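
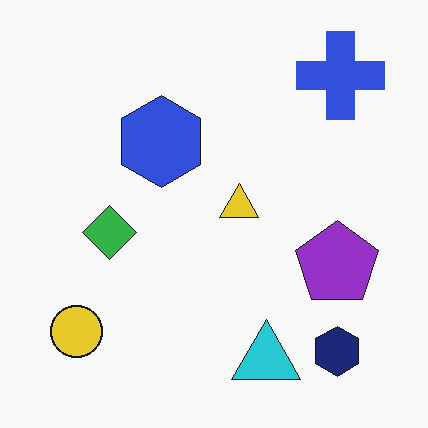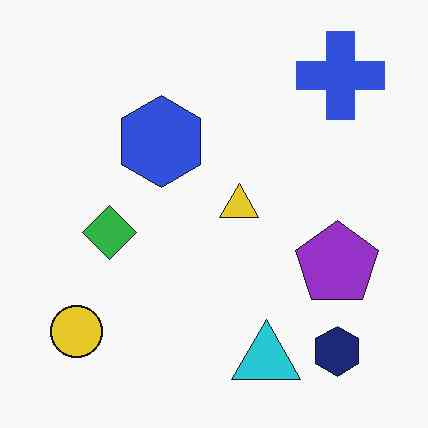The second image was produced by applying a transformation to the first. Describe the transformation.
It was JPEG-compressed with visible artifacts.

Blocky 8×8 compression artifacts appear around shape edges and the flat background shows ringing — characteristic JPEG degradation.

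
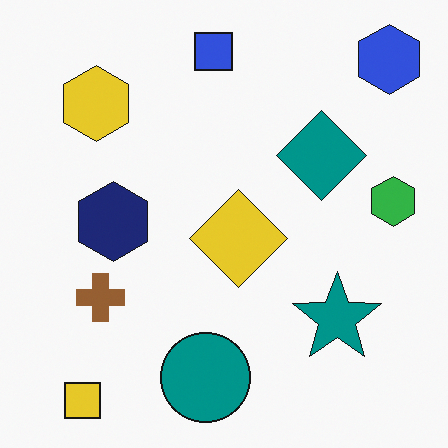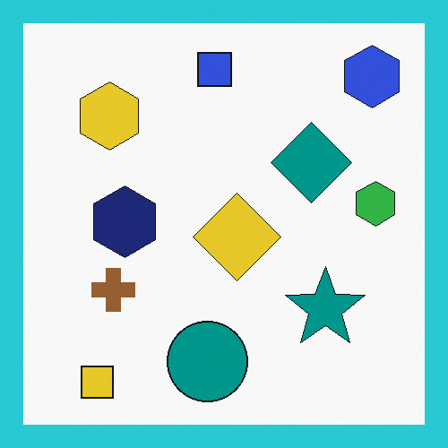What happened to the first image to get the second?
It was framed with a cyan border.

A solid cyan frame runs around the edge of the second image, with the content slightly shrunk inside it.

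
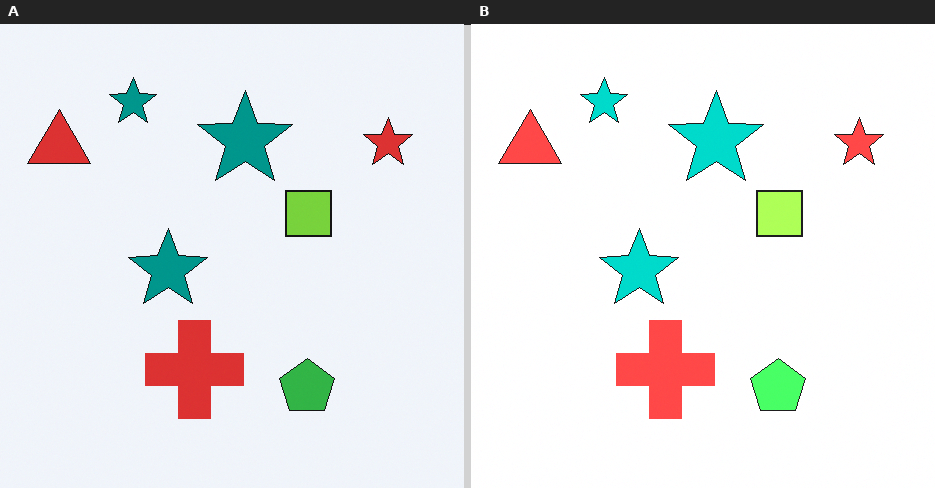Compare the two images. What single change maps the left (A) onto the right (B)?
The right (B) image is the left (A) noticeably brightened.

Every pixel — background and shapes alike — is uniformly brightened.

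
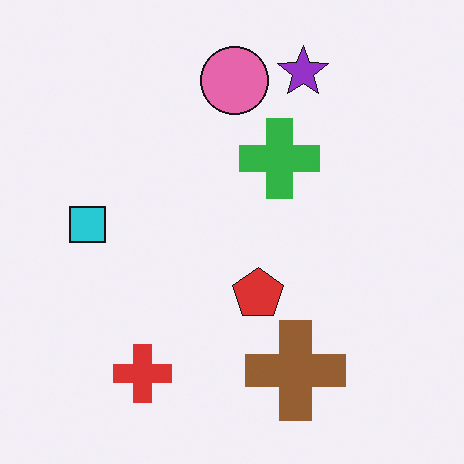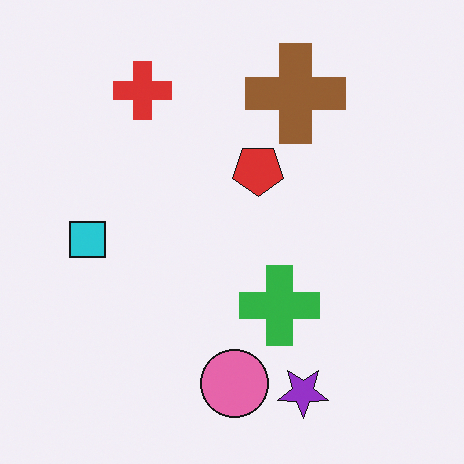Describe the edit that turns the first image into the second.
The second image is the first flipped vertically (top ↔ bottom).

The purple star is in the top of the first image and the bottom of the second — shapes on opposite sides of the horizontal midline have swapped in a mirror flip.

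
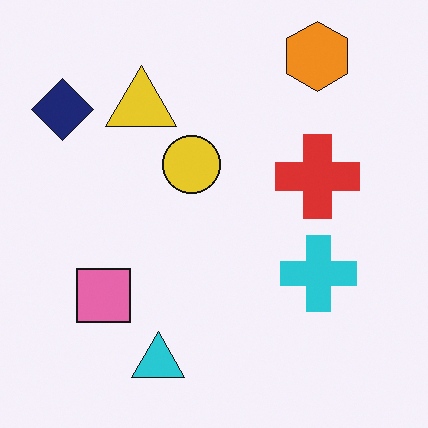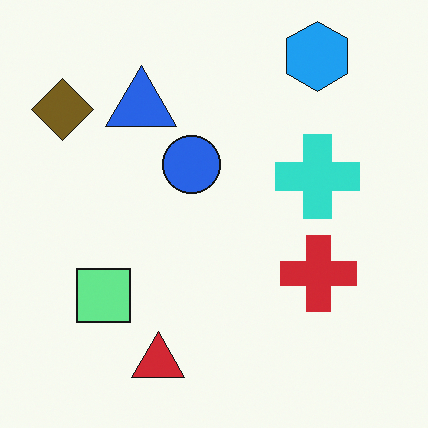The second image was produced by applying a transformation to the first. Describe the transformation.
It was hue-shifted through roughly half the color wheel.

Every shape's color has rotated by the same amount around the hue wheel — a uniform hue shift.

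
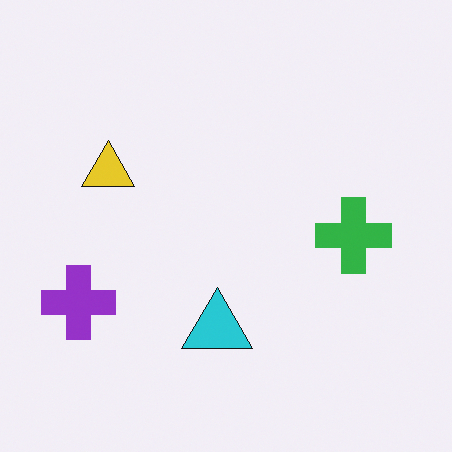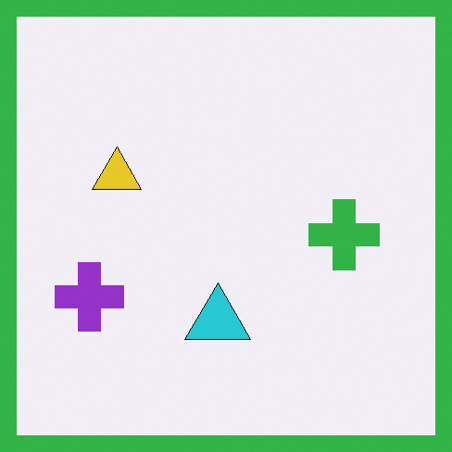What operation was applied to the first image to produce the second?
This is the original image framed with a green border.

A solid green frame runs around the edge of the second image, with the content slightly shrunk inside it.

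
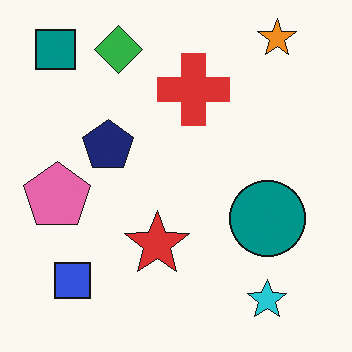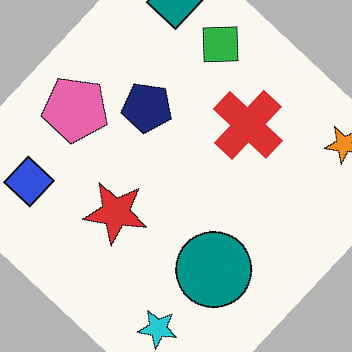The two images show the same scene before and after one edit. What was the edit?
It was rotated clockwise by a large amount — several tens of degrees.

Every shape is tilted by the same angle and the image corners show triangular fill wedges — a whole-image rotation by a non-right angle.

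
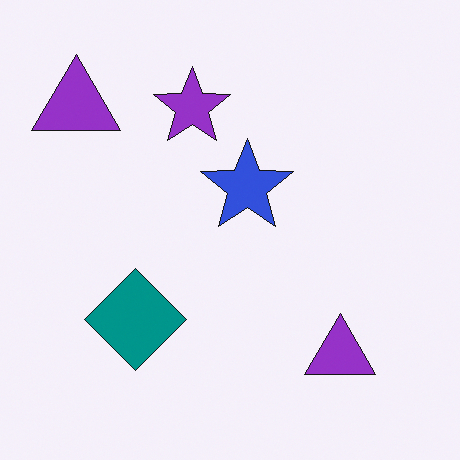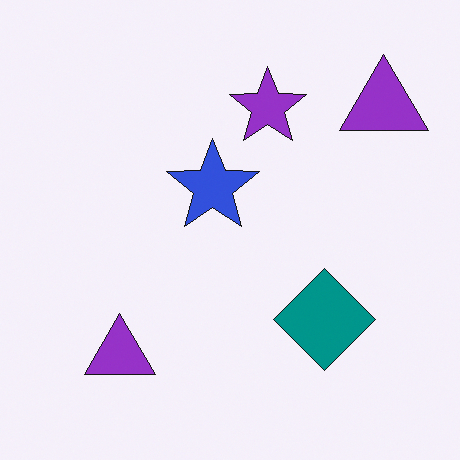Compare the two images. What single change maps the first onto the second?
The image was flipped horizontally (left ↔ right).

The teal diamond is in the bottom-left of the first image and the bottom-right of the second — shapes on opposite sides of the vertical midline have swapped in a mirror flip.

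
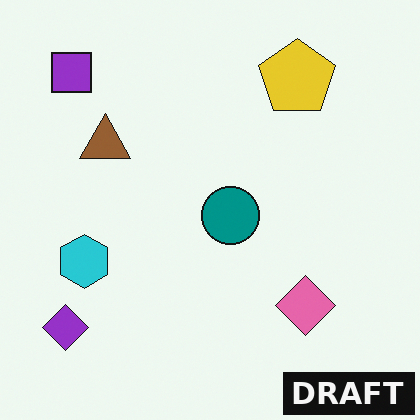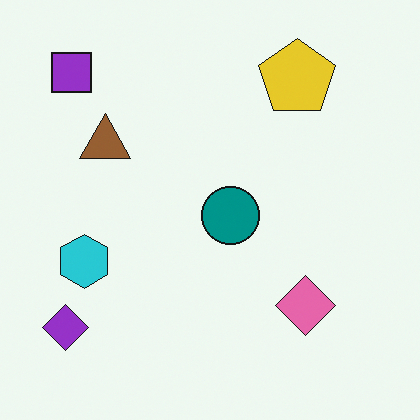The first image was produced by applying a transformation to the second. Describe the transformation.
The image was watermarked with the text "DRAFT" in the lower-right corner.

A dark label reading "DRAFT" appears in the lower-right corner.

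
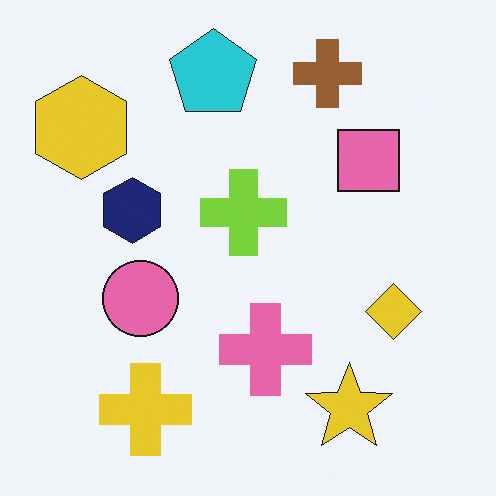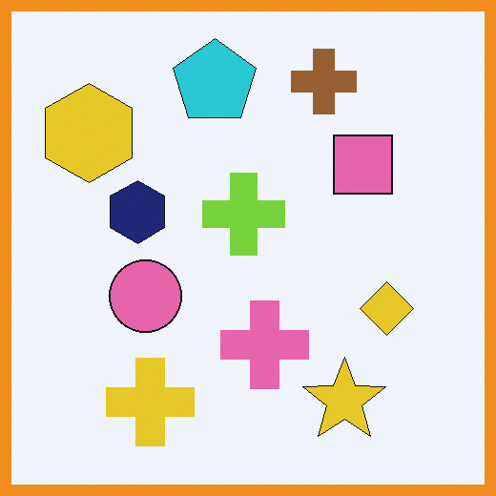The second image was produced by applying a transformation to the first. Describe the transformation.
This is the original image framed with a orange border.

A solid orange frame runs around the edge of the second image, with the content slightly shrunk inside it.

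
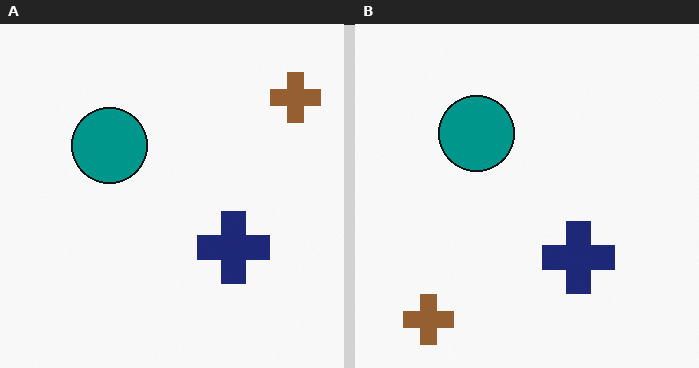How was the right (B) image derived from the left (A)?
Transposed (reflected across the top-left ↔ bottom-right diagonal).

Shapes have swapped their row and column positions — what was in the top-right is now in the bottom-left — a diagonal reflection.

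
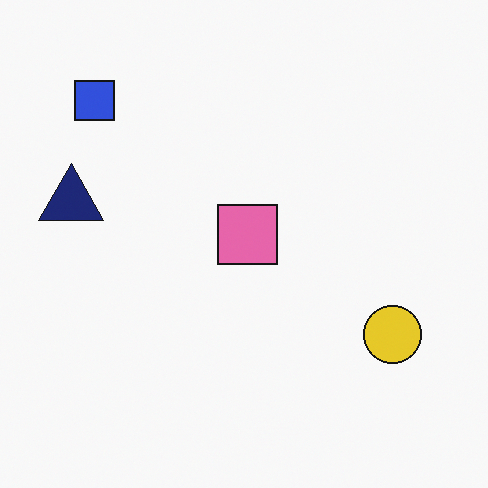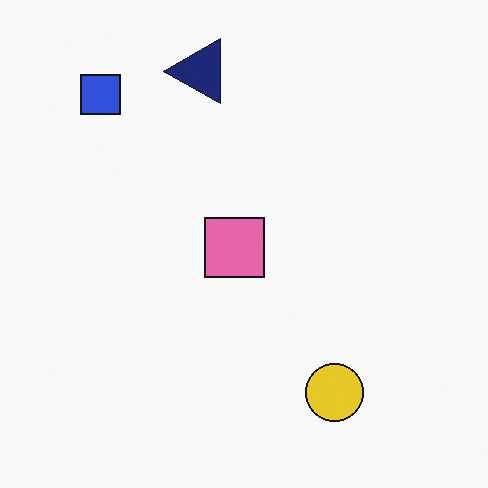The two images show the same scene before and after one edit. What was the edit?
The image was transposed (reflected across the top-left ↔ bottom-right diagonal).

Shapes have swapped their row and column positions — what was in the top-right is now in the bottom-left — a diagonal reflection.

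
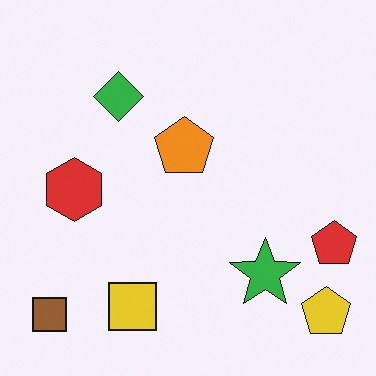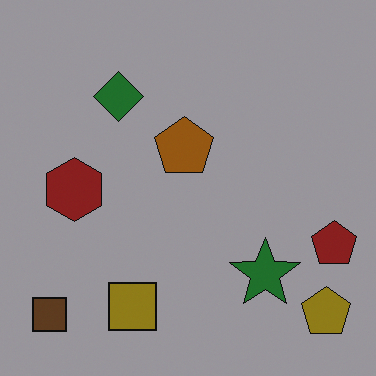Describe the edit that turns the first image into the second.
The second image is the first darkened a lot.

Every pixel — background and shapes alike — is uniformly darkened.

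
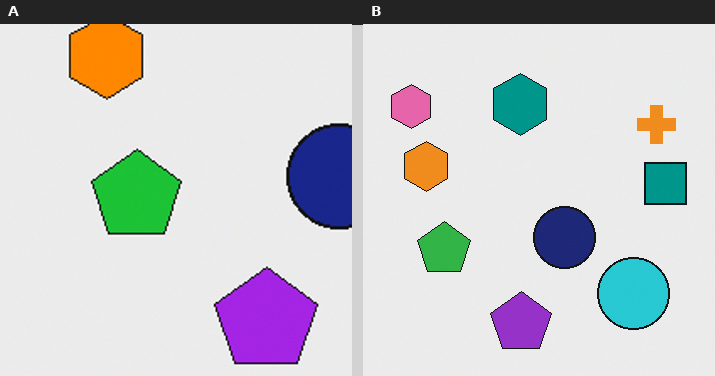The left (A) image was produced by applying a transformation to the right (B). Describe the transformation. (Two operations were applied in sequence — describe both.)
The left (A) image is the right (B) slightly oversaturated, then cropped to a noticeably smaller region and rescaled.

All colors are more vivid — a global saturation change. The visible shapes are larger and the field of view is narrower; shapes near the original edges may be partly or wholly outside the frame — a crop-and-rescale.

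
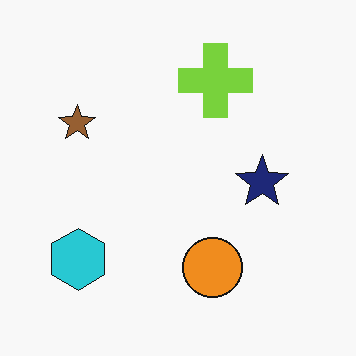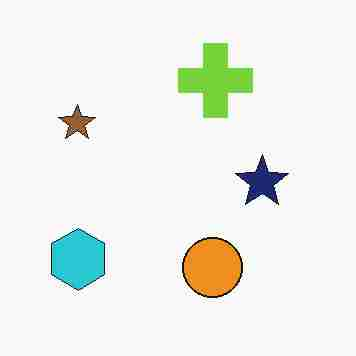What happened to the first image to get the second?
The transformation is: heavily JPEG-compressed with obvious blocking artifacts.

Blocky 8×8 compression artifacts appear around shape edges and the flat background shows ringing — characteristic JPEG degradation.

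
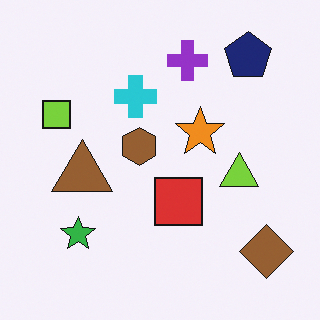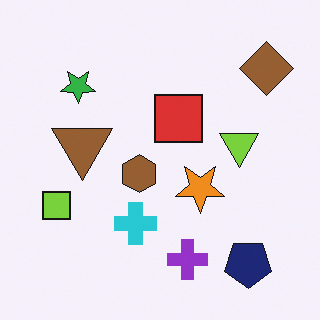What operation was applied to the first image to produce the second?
It was flipped vertically (top ↔ bottom).

The navy pentagon is in the top-right of the first image and the bottom-right of the second — shapes on opposite sides of the horizontal midline have swapped in a mirror flip.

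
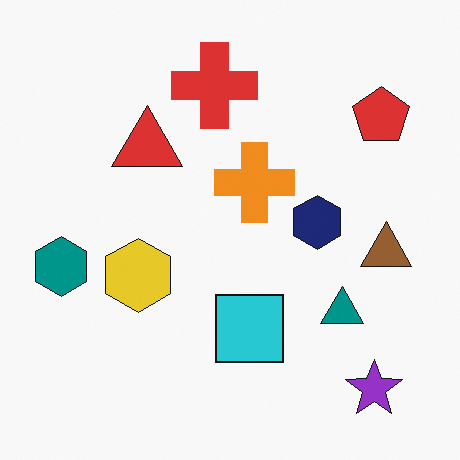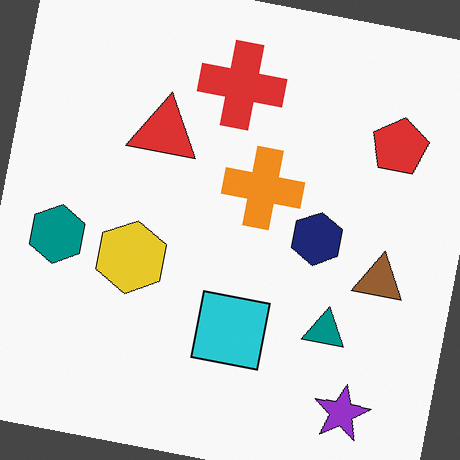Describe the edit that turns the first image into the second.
Rotated clockwise by a few degrees.

Every shape is tilted by the same angle and the image corners show triangular fill wedges — a whole-image rotation by a non-right angle.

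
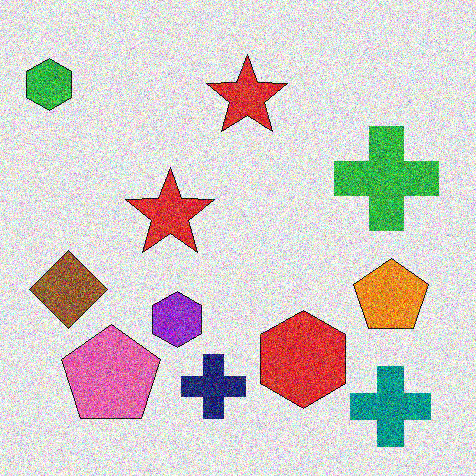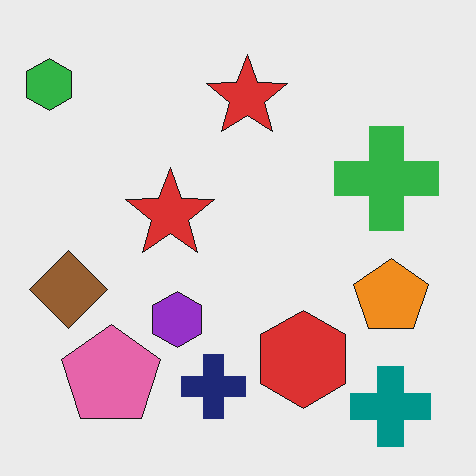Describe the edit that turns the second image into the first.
Degraded with heavy additive noise.

Random speckle covers the whole image, including the flat background.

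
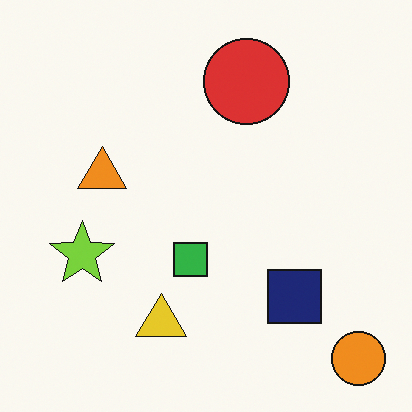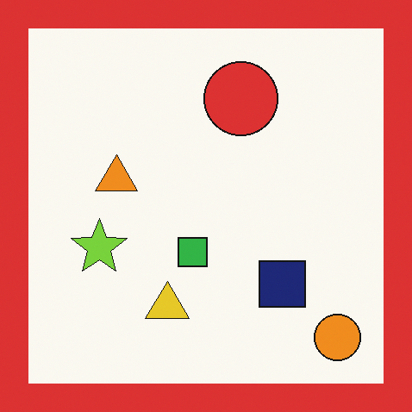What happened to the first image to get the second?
The second image is the first framed with a red border.

A solid red frame runs around the edge of the second image, with the content slightly shrunk inside it.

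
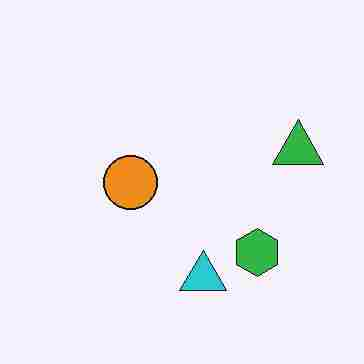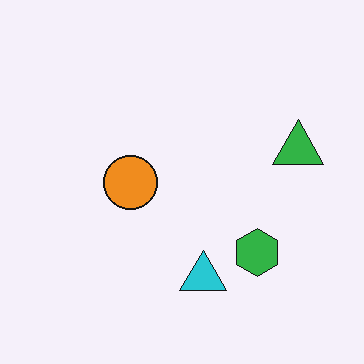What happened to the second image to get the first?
The image was degraded with heavy JPEG compression.

Blocky 8×8 compression artifacts appear around shape edges and the flat background shows ringing — characteristic JPEG degradation.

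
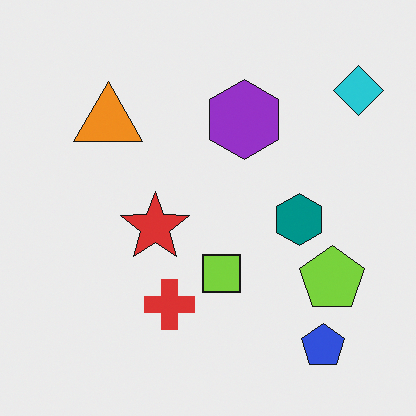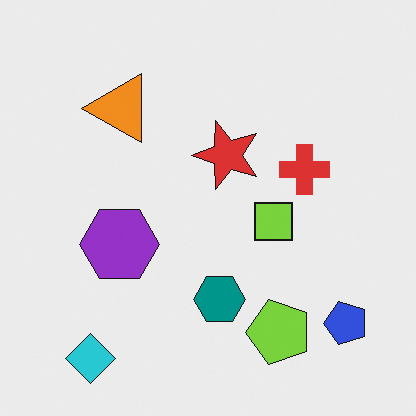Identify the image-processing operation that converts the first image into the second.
It was transposed (reflected across the top-left ↔ bottom-right diagonal).

Shapes have swapped their row and column positions — what was in the top-right is now in the bottom-left — a diagonal reflection.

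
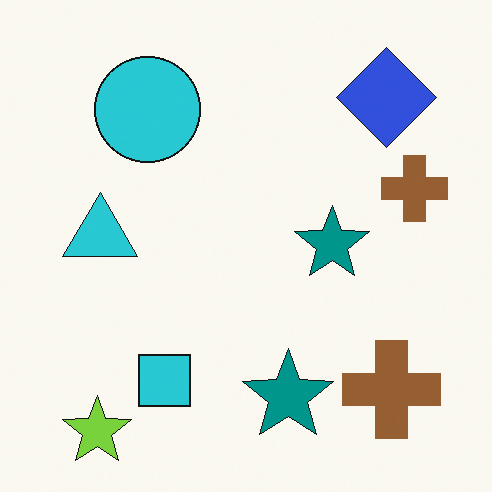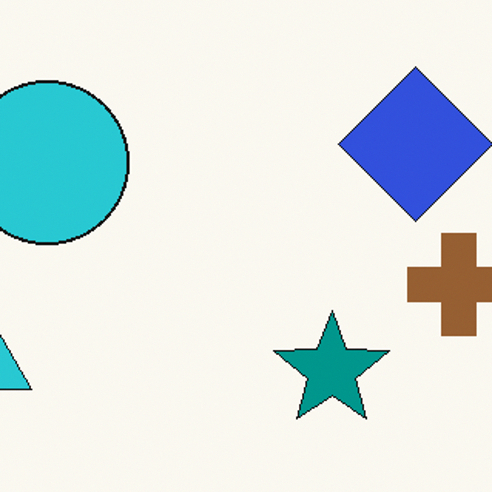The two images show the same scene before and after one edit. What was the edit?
The transformation is: cropped to a modestly smaller region and rescaled.

The visible shapes are larger and the field of view is narrower; shapes near the original edges may be partly or wholly outside the frame — a crop-and-rescale.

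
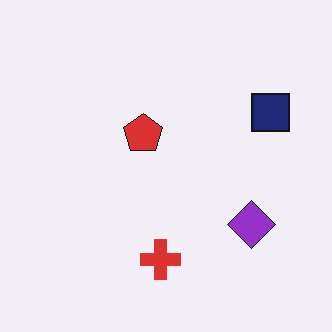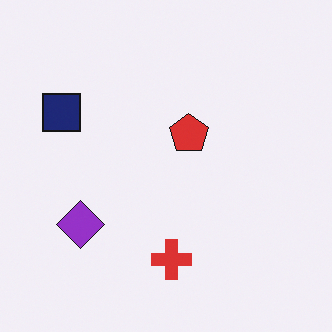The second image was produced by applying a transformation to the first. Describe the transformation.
This is the original image flipped horizontally (left ↔ right).

The navy square is in the right of the first image and the left of the second — shapes on opposite sides of the vertical midline have swapped in a mirror flip.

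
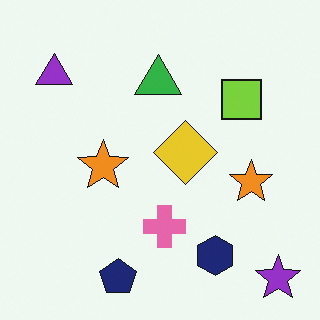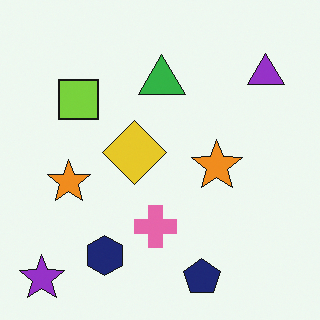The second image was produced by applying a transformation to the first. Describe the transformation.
Flipped horizontally (left ↔ right).

The purple star is in the bottom-right of the first image and the bottom-left of the second — shapes on opposite sides of the vertical midline have swapped in a mirror flip.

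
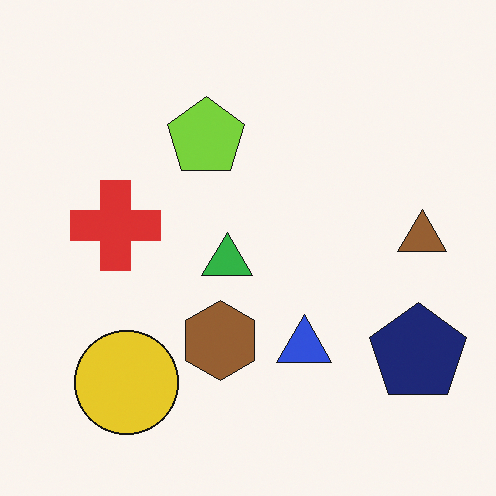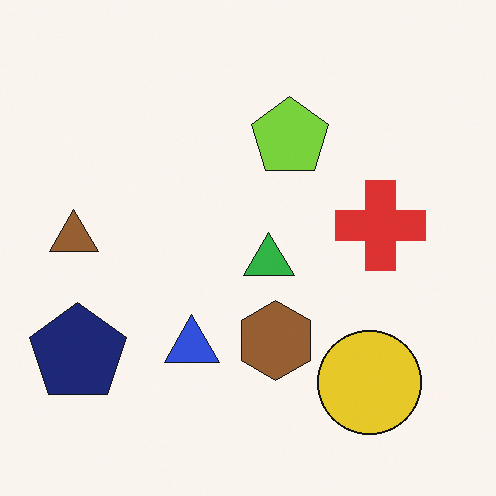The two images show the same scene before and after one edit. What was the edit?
The transformation is: flipped horizontally (left ↔ right).

The brown triangle is in the right of the first image and the left of the second — shapes on opposite sides of the vertical midline have swapped in a mirror flip.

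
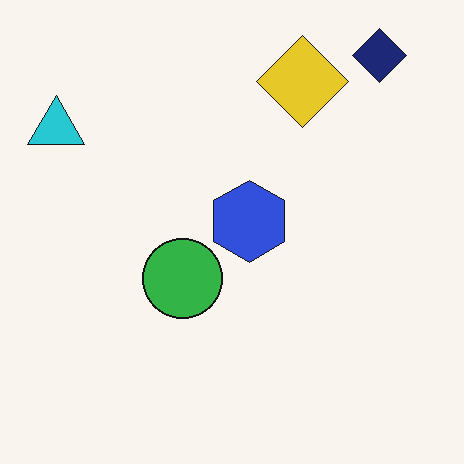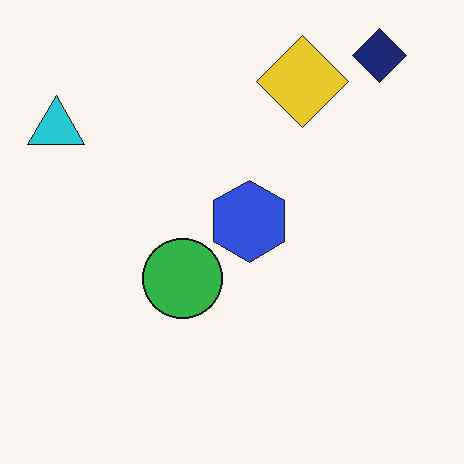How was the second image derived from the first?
It was given moderate JPEG compression.

Blocky 8×8 compression artifacts appear around shape edges and the flat background shows ringing — characteristic JPEG degradation.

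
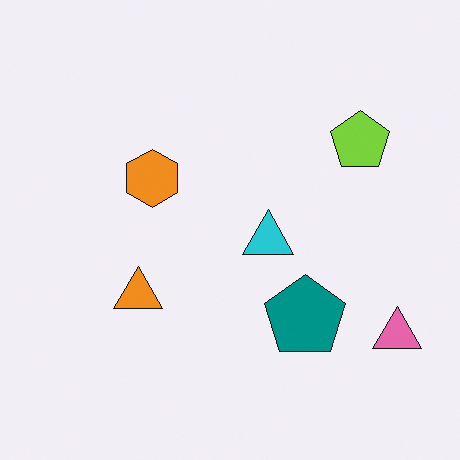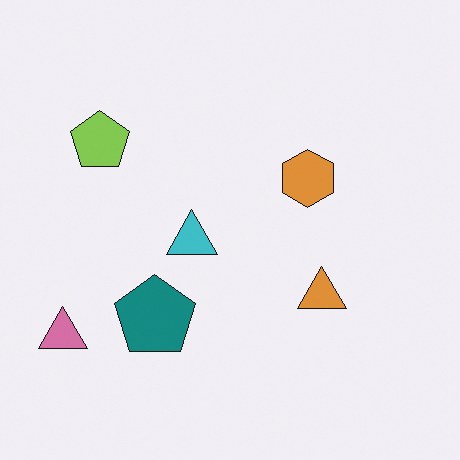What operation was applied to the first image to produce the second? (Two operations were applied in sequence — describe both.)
The second image is the first flipped horizontally (left ↔ right), then slightly desaturated.

The pink triangle is in the bottom-right of the first image and the bottom-left of the second — shapes on opposite sides of the vertical midline have swapped in a mirror flip. All colors are more muted and greyish — a global saturation change.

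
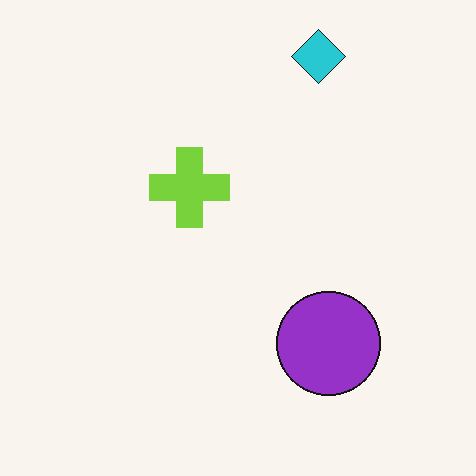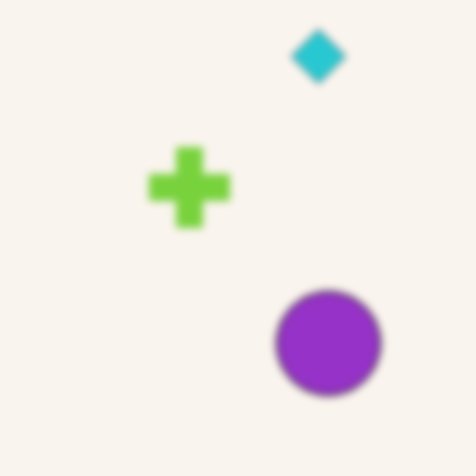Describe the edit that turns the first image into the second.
This is the original image noticeably gaussian-blurred.

Shape edges and outlines are uniformly softened across the whole image.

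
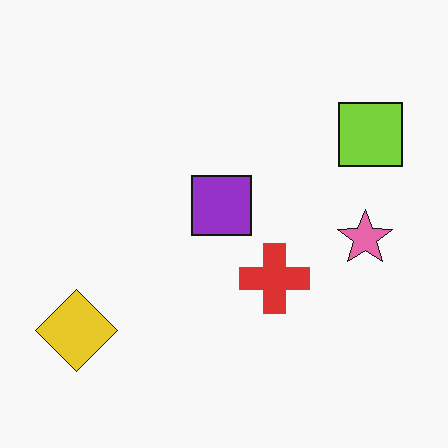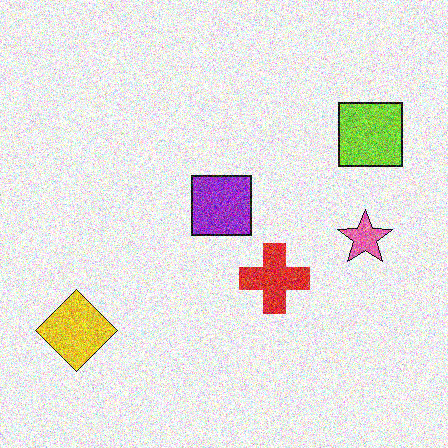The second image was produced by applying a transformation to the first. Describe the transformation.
The transformation is: degraded with a thick layer of grain.

Random speckle covers the whole image, including the flat background.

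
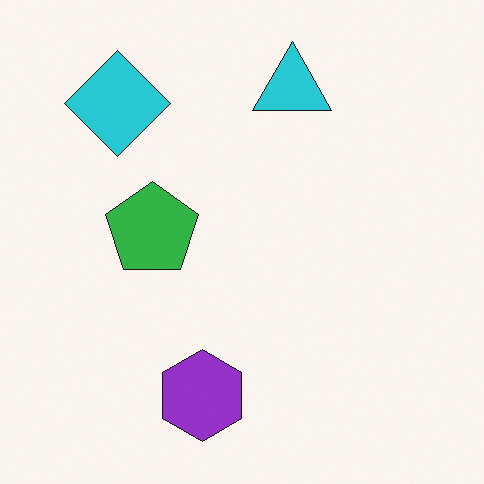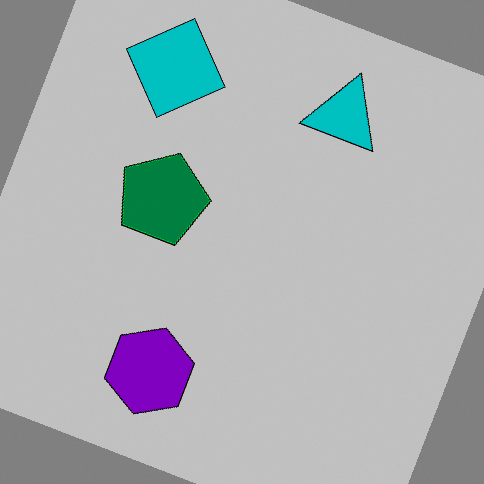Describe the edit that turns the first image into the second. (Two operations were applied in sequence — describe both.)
It was rotated clockwise by a moderate amount, then aggressively posterized.

Every shape is tilted by the same angle and the image corners show triangular fill wedges — a whole-image rotation by a non-right angle. Each flat color has snapped to a coarser quantized level — most visibly, the near-white background has dropped to a flat grey.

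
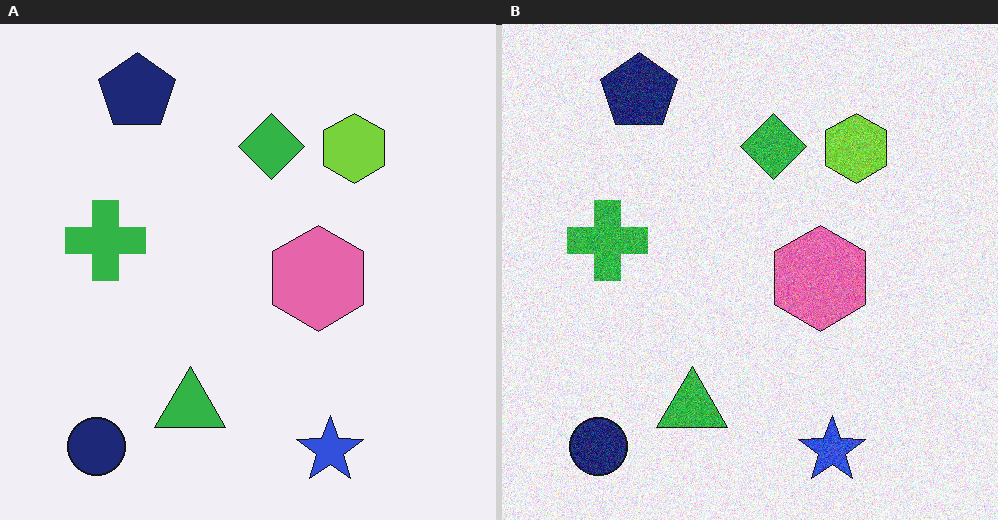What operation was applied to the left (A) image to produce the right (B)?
The image was degraded with moderate additive noise.

Random speckle covers the whole image, including the flat background.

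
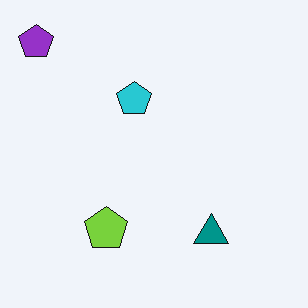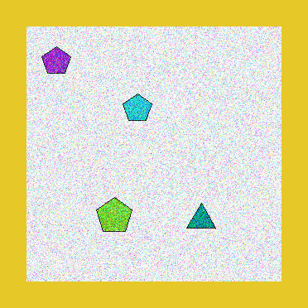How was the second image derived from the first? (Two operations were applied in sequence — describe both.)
The transformation is: degraded with a thick layer of grain, then framed with a yellow border.

Random speckle covers the whole image, including the flat background. A solid yellow frame runs around the edge of the second image, with the content slightly shrunk inside it.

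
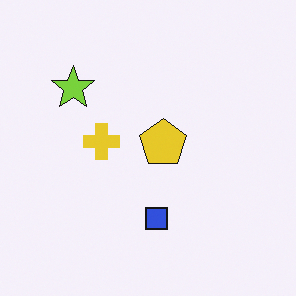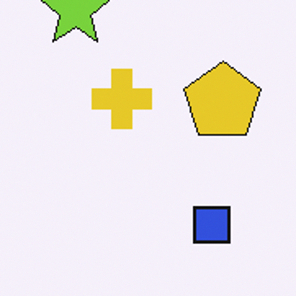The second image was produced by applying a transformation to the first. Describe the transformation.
It was cropped tightly and scaled back up.

The visible shapes are larger and the field of view is narrower; shapes near the original edges may be partly or wholly outside the frame — a crop-and-rescale.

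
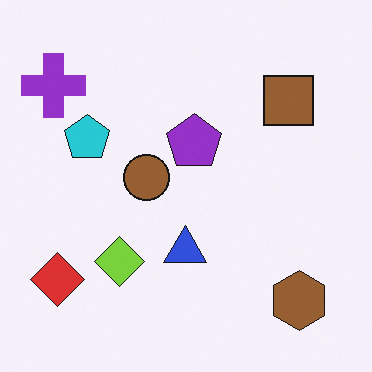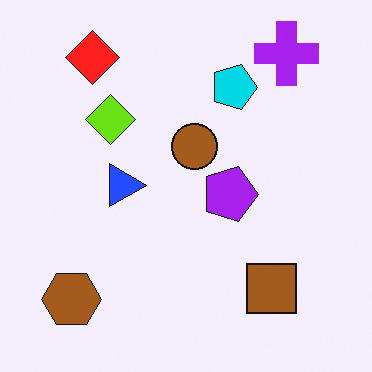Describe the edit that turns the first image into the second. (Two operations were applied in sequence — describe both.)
It was slightly oversaturated, then rotated 90° clockwise.

All colors are more vivid — a global saturation change. The purple cross sits in the top-left of the first image and the top-right of the second — consistent with a whole-image 90° clockwise rotation.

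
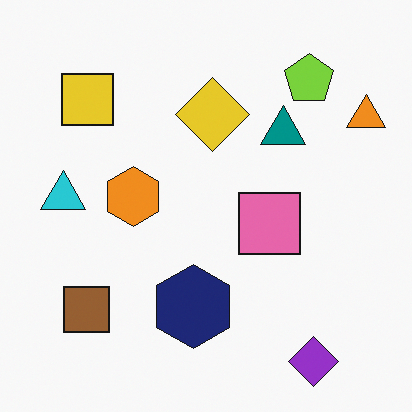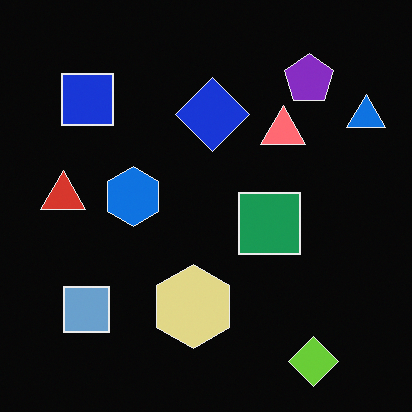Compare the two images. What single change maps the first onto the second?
This is the original image color-inverted (negative).

The light background has become dark and every shape's color is its complement — a photographic negative.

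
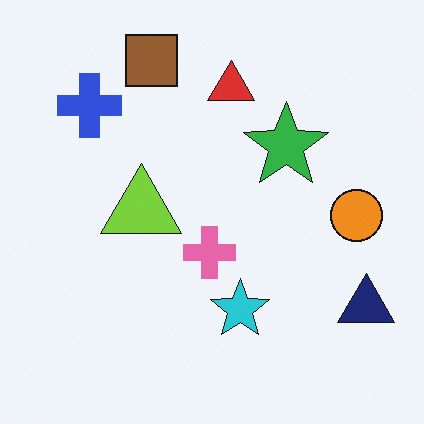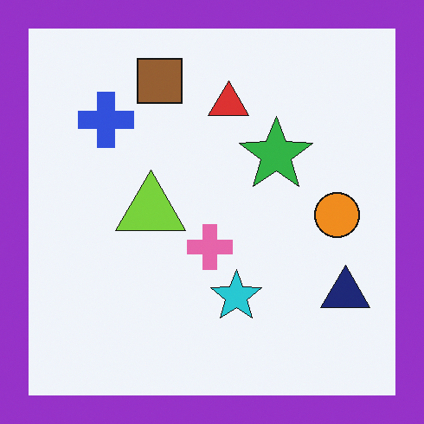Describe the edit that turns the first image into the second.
The image was framed with a purple border.

A solid purple frame runs around the edge of the second image, with the content slightly shrunk inside it.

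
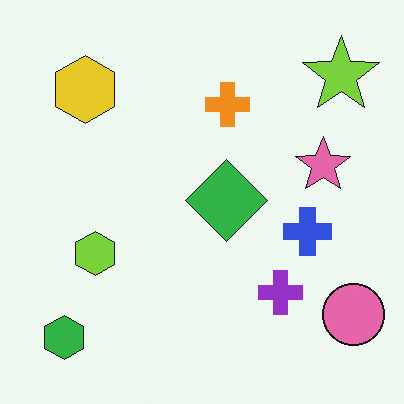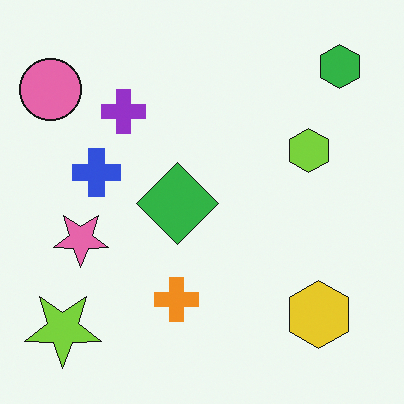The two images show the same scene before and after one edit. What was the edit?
This is the original image rotated 180°.

The green hexagon sits in the bottom-left of the first image and the top-right of the second — consistent with a whole-image 180° rotation.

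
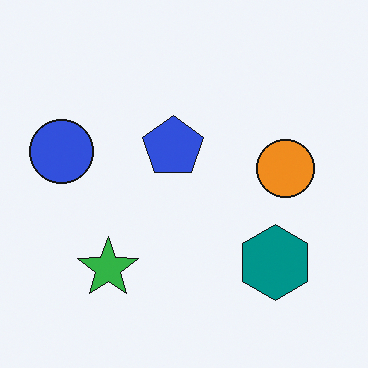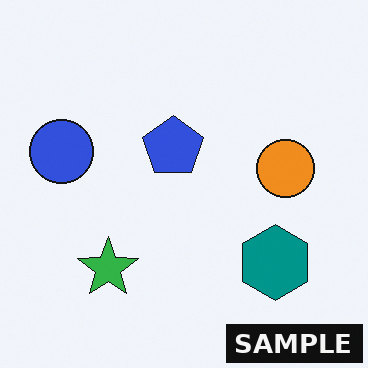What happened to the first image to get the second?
Watermarked with the text "SAMPLE" in the lower-right corner.

A dark label reading "SAMPLE" appears in the lower-right corner.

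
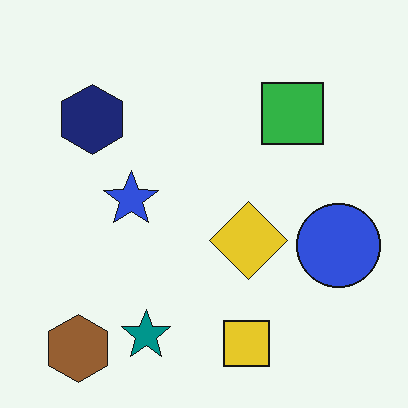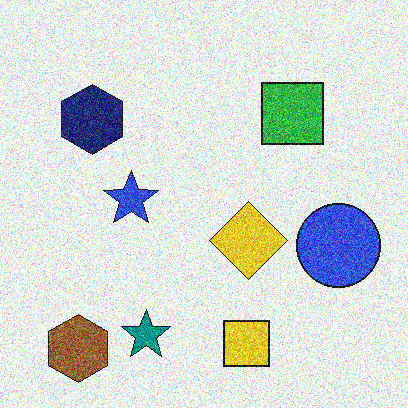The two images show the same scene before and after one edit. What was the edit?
This is the original image degraded with strong gaussian noise.

Random speckle covers the whole image, including the flat background.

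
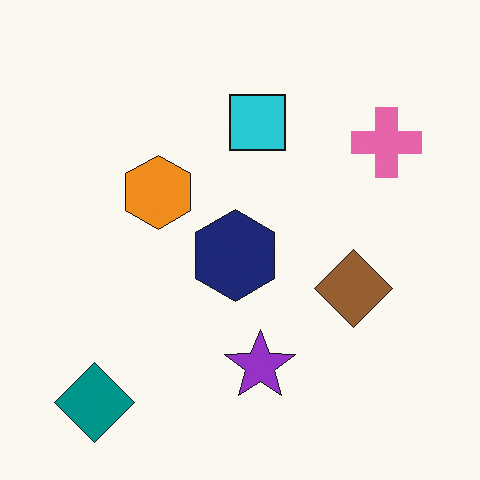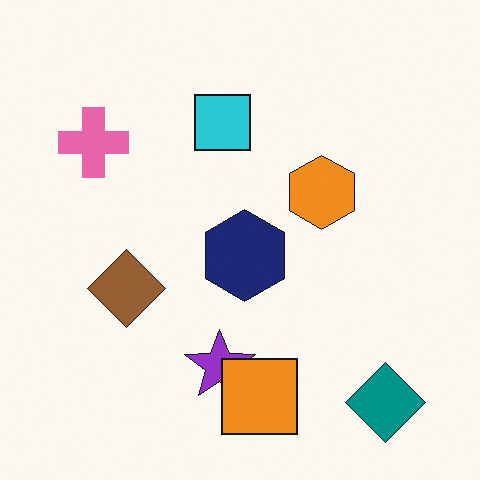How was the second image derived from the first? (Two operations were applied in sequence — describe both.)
It was flipped horizontally (left ↔ right), then overlaid with an additional orange square.

The teal diamond is in the bottom-left of the first image and the bottom-right of the second — shapes on opposite sides of the vertical midline have swapped in a mirror flip. An orange square appears in the second image that is absent from the first.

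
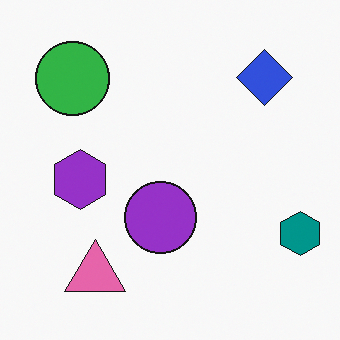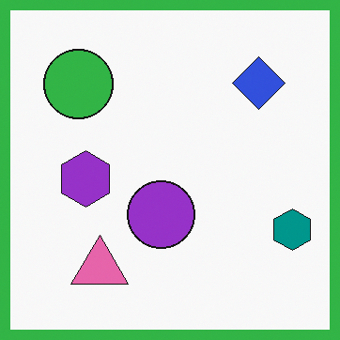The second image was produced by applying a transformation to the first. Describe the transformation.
It was framed with a green border.

A solid green frame runs around the edge of the second image, with the content slightly shrunk inside it.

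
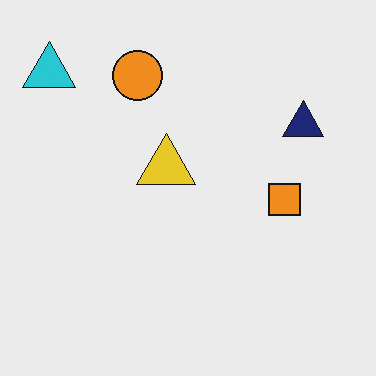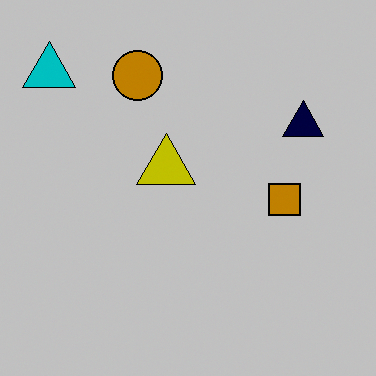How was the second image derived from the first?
This is the original image aggressively posterized.

Each flat color has snapped to a coarser quantized level — most visibly, the near-white background has dropped to a flat grey.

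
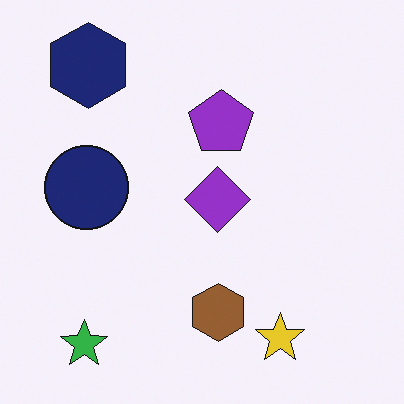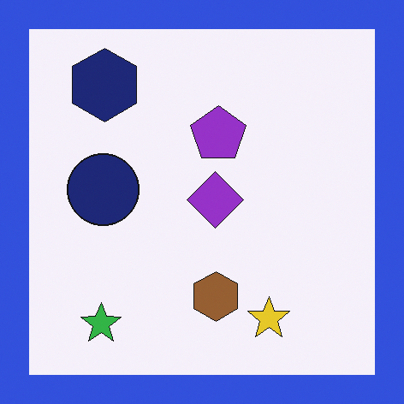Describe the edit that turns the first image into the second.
The transformation is: framed with a blue border.

A solid blue frame runs around the edge of the second image, with the content slightly shrunk inside it.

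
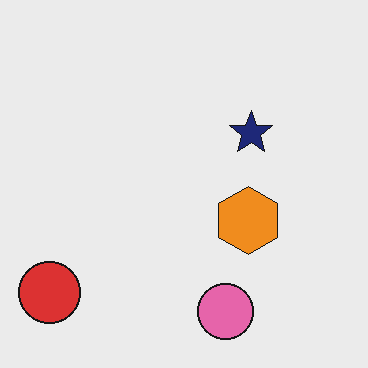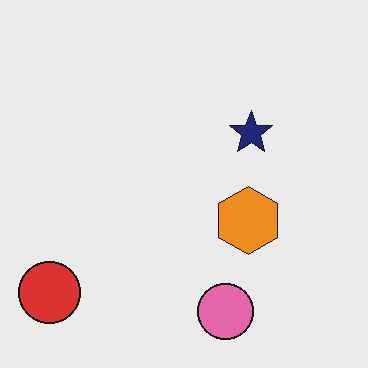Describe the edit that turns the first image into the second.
The transformation is: given moderate JPEG compression.

Blocky 8×8 compression artifacts appear around shape edges and the flat background shows ringing — characteristic JPEG degradation.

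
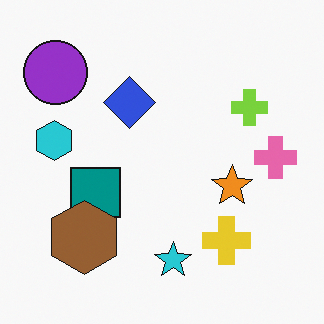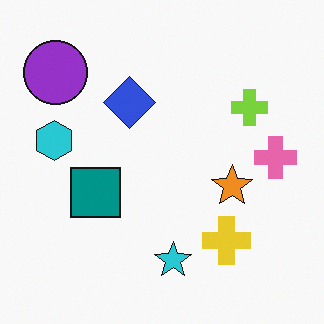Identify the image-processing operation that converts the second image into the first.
This is the original image overlaid with an additional brown hexagon.

A brown hexagon appears in the first image that is absent from the second.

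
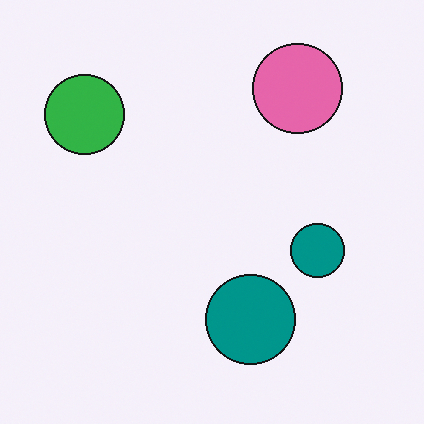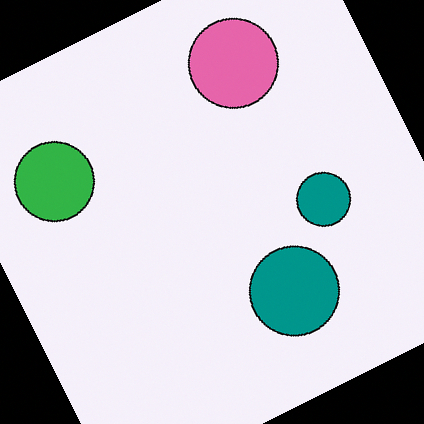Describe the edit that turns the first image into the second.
It was rotated counter-clockwise by a clearly visible amount.

Every shape is tilted by the same angle and the image corners show triangular fill wedges — a whole-image rotation by a non-right angle.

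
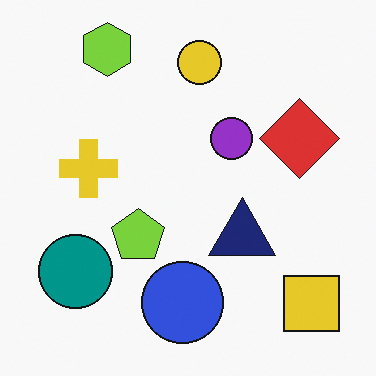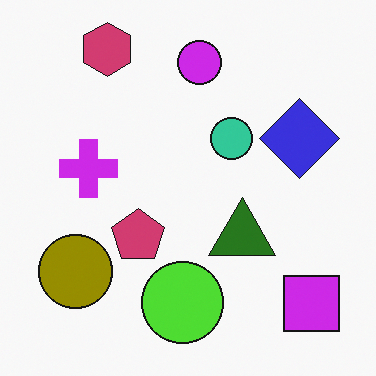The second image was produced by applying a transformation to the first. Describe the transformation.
Hue-shifted through roughly half the color wheel.

Every shape's color has rotated by the same amount around the hue wheel — a uniform hue shift.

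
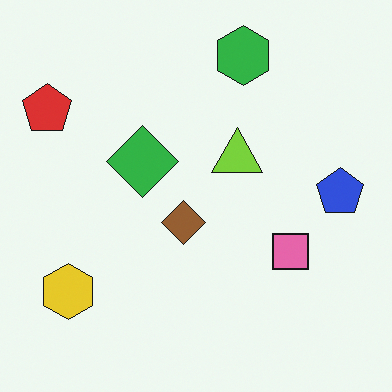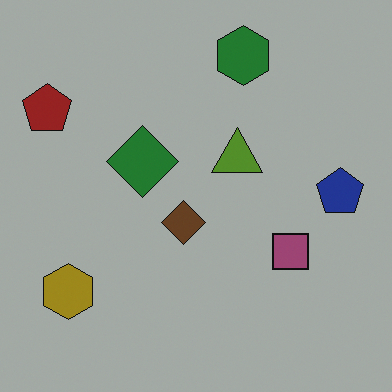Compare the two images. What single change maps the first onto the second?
The transformation is: noticeably darkened.

Every pixel — background and shapes alike — is uniformly darkened.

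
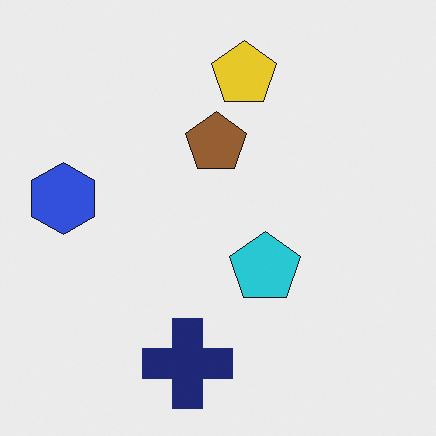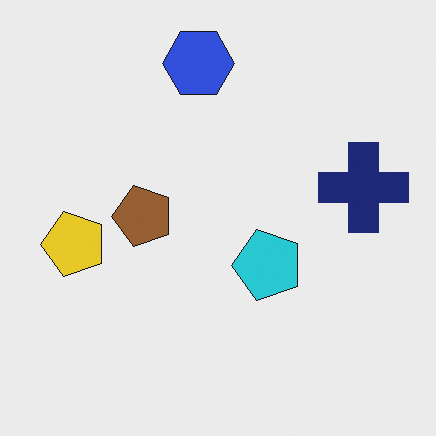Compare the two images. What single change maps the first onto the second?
It was transposed (reflected across the top-left ↔ bottom-right diagonal).

Shapes have swapped their row and column positions — what was in the top-right is now in the bottom-left — a diagonal reflection.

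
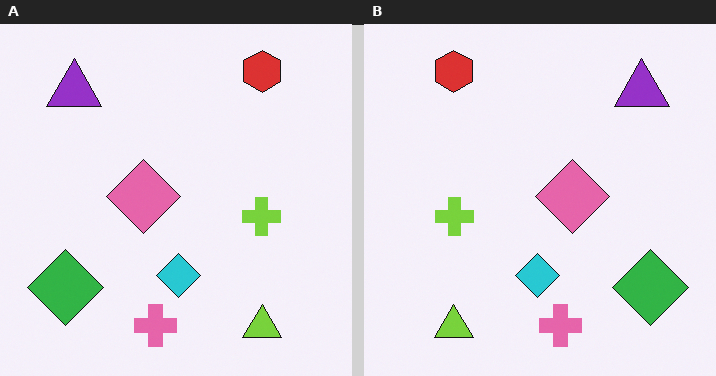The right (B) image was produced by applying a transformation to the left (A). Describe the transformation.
The right (B) image is the left (A) flipped horizontally (left ↔ right).

The green diamond is in the bottom-left of the left (A) image and the bottom-right of the right (B) — shapes on opposite sides of the vertical midline have swapped in a mirror flip.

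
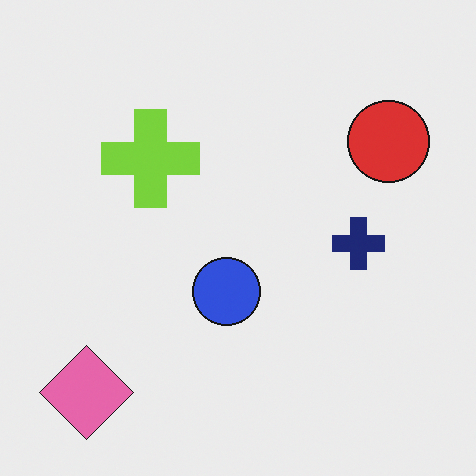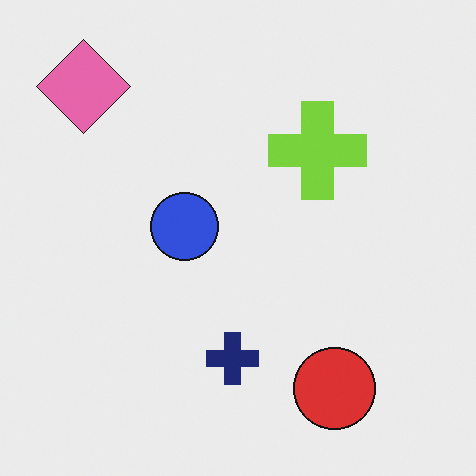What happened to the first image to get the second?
This is the original image rotated 90° clockwise.

The pink diamond sits in the bottom-left of the first image and the top-left of the second — consistent with a whole-image 90° clockwise rotation.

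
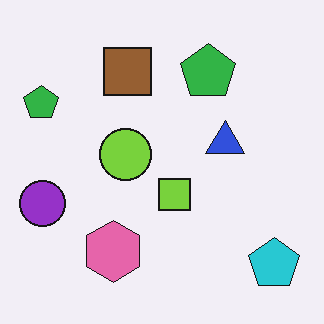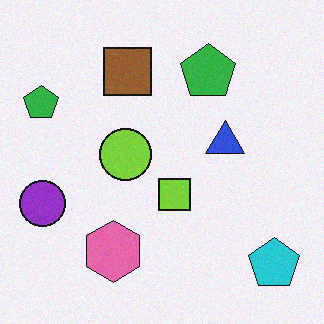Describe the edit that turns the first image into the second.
The image was degraded with light additive noise.

Random speckle covers the whole image, including the flat background.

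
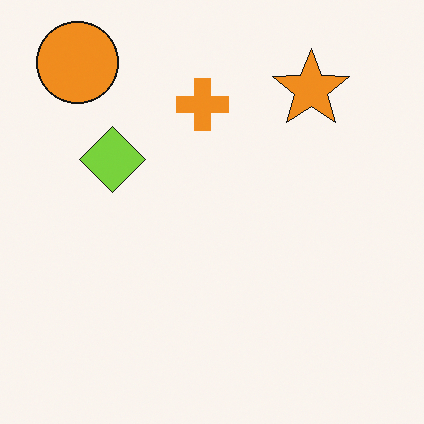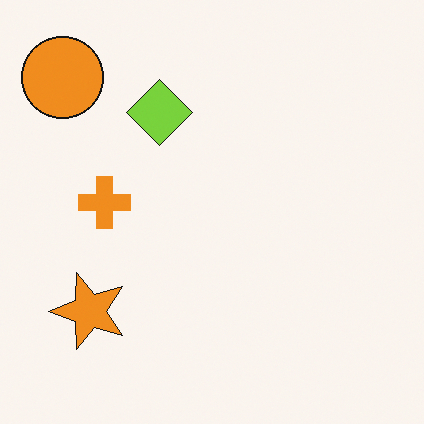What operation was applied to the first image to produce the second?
The transformation is: transposed (reflected across the top-left ↔ bottom-right diagonal).

Shapes have swapped their row and column positions — what was in the top-right is now in the bottom-left — a diagonal reflection.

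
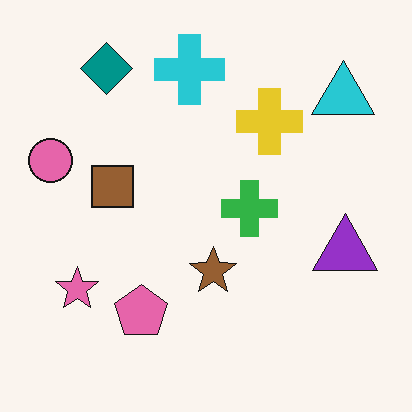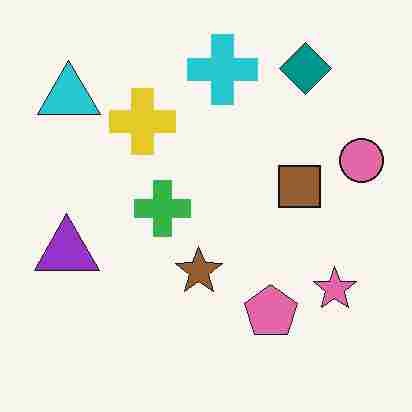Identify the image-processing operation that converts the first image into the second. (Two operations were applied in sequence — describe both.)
It was flipped horizontally (left ↔ right), then degraded with heavy JPEG compression.

The pink circle is in the left of the first image and the right of the second — shapes on opposite sides of the vertical midline have swapped in a mirror flip. Blocky 8×8 compression artifacts appear around shape edges and the flat background shows ringing — characteristic JPEG degradation.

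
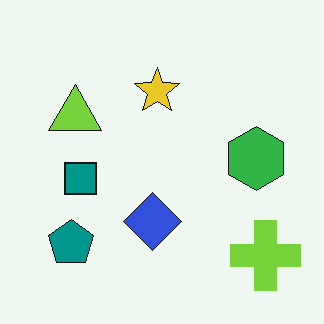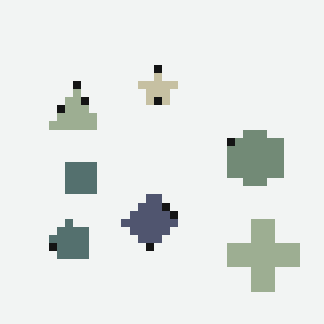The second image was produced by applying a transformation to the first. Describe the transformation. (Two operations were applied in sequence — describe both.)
Pixelated into visible square blocks, then heavily desaturated.

Shapes are reduced to large square blocks; fine edges and outlines are lost — a downscale-then-upscale (mosaic) effect. All colors are more muted and greyish — a global saturation change.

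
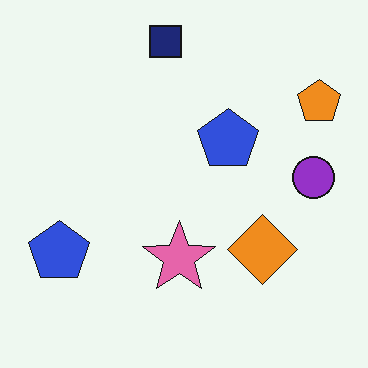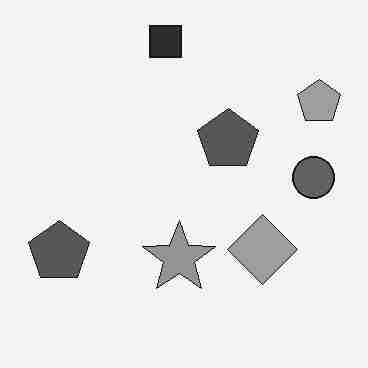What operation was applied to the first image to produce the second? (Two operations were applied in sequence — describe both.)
The transformation is: converted to grayscale, then heavily JPEG-compressed with obvious blocking artifacts.

All color is removed — every shape is now a shade of grey. Blocky 8×8 compression artifacts appear around shape edges and the flat background shows ringing — characteristic JPEG degradation.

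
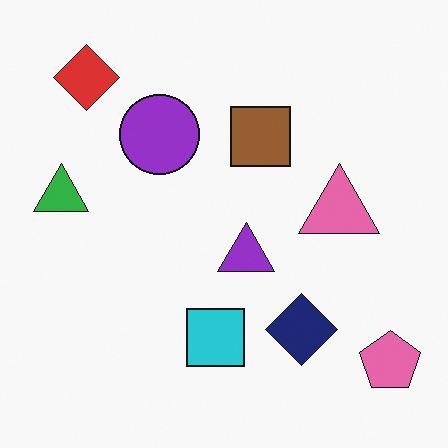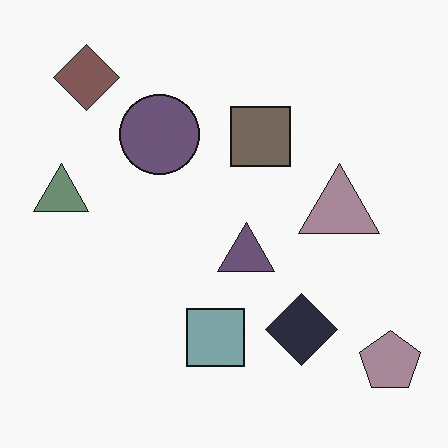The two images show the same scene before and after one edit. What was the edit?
Heavily desaturated.

All colors are more muted and greyish — a global saturation change.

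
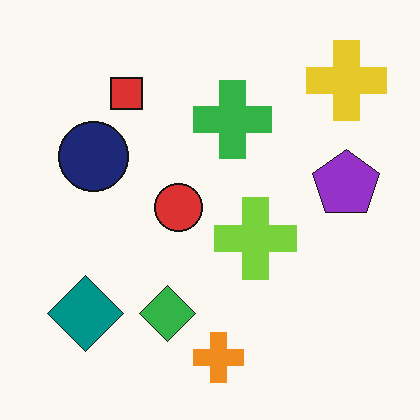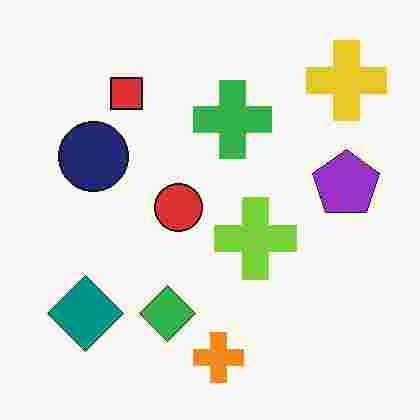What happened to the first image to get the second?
The image was degraded with heavy JPEG compression.

Blocky 8×8 compression artifacts appear around shape edges and the flat background shows ringing — characteristic JPEG degradation.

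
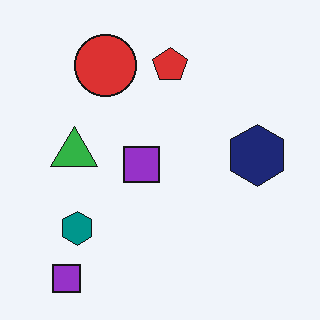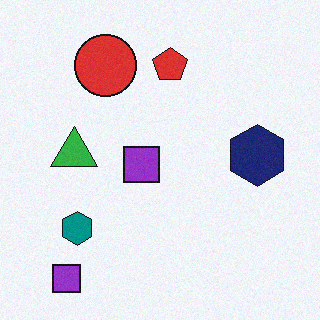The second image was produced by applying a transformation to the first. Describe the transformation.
Degraded with light additive noise.

Random speckle covers the whole image, including the flat background.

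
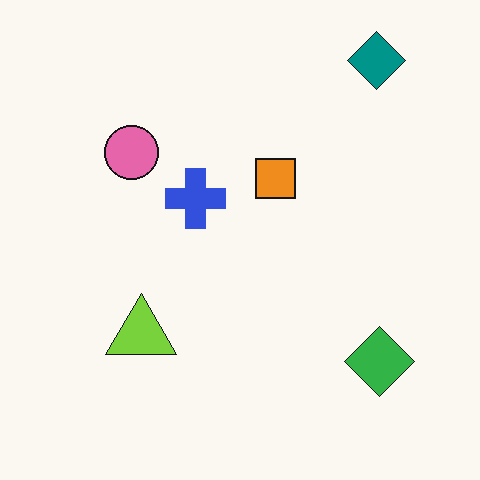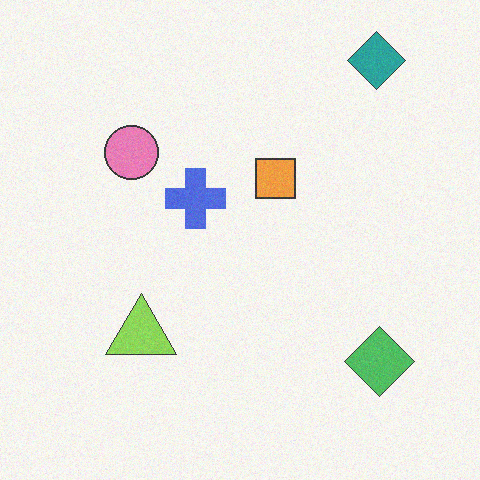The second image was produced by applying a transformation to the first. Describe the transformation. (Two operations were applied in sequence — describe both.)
The second image is the first degraded with a light layer of grain, then given slightly reduced contrast.

Random speckle covers the whole image, including the flat background. Tones are pushed toward mid-grey across the whole image — a global contrast change.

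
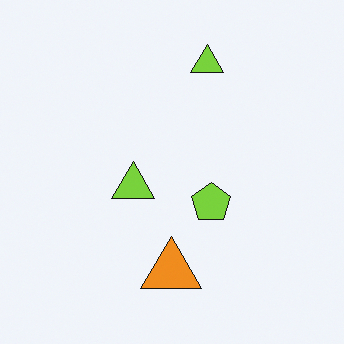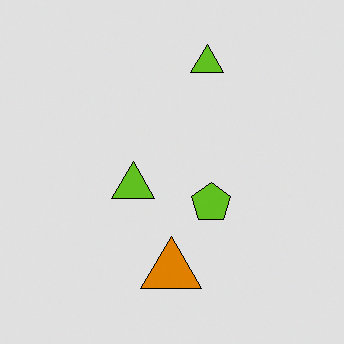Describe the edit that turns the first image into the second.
This is the original image posterized to a reduced palette.

Each flat color has snapped to a coarser quantized level — most visibly, the near-white background has dropped to a flat grey.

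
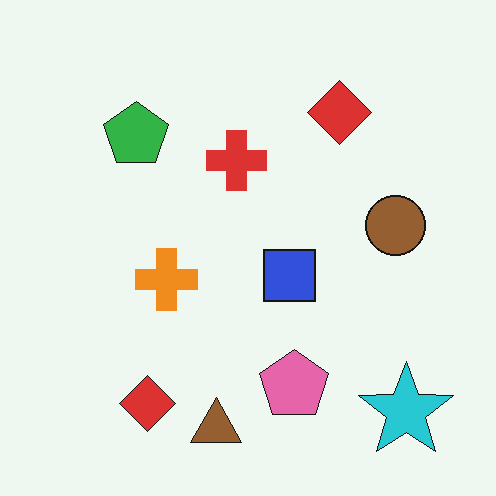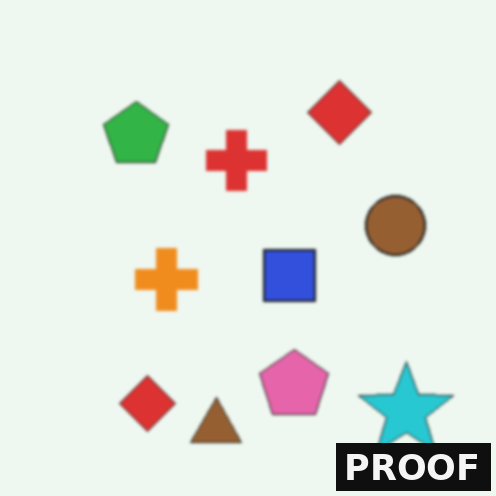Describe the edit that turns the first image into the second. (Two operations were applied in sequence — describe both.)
The transformation is: lightly blurred, then watermarked with the text "PROOF" in the lower-right corner.

Shape edges and outlines are uniformly softened across the whole image. A dark label reading "PROOF" appears in the lower-right corner.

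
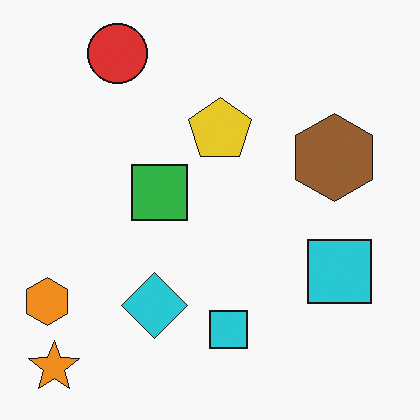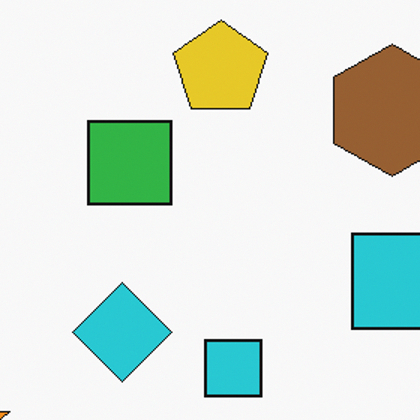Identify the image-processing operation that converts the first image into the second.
Cropped slightly and scaled back up.

The visible shapes are larger and the field of view is narrower; shapes near the original edges may be partly or wholly outside the frame — a crop-and-rescale.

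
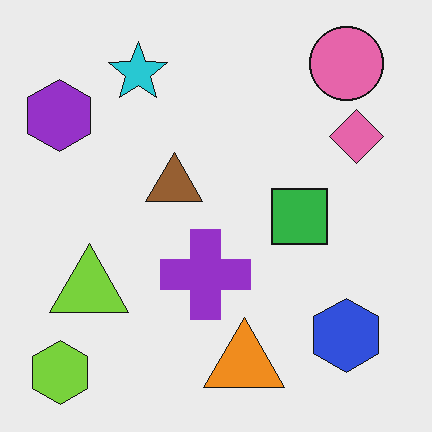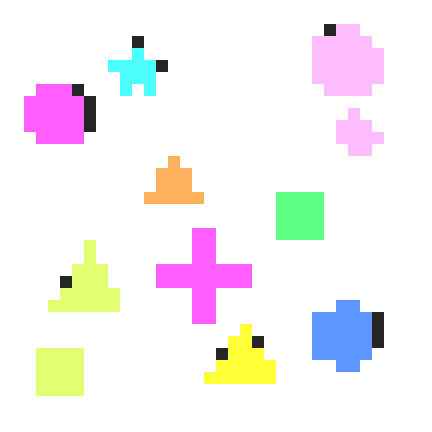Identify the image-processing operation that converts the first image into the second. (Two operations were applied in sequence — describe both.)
Brightened a lot, then heavily pixelated into large blocks.

Every pixel — background and shapes alike — is uniformly brightened. Shapes are reduced to large square blocks; fine edges and outlines are lost — a downscale-then-upscale (mosaic) effect.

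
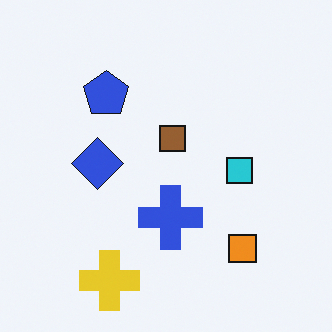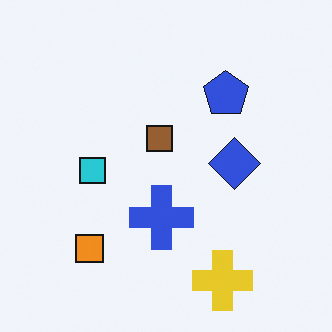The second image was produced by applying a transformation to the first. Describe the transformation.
The second image is the first flipped horizontally (left ↔ right).

The orange square is in the bottom-right of the first image and the bottom-left of the second — shapes on opposite sides of the vertical midline have swapped in a mirror flip.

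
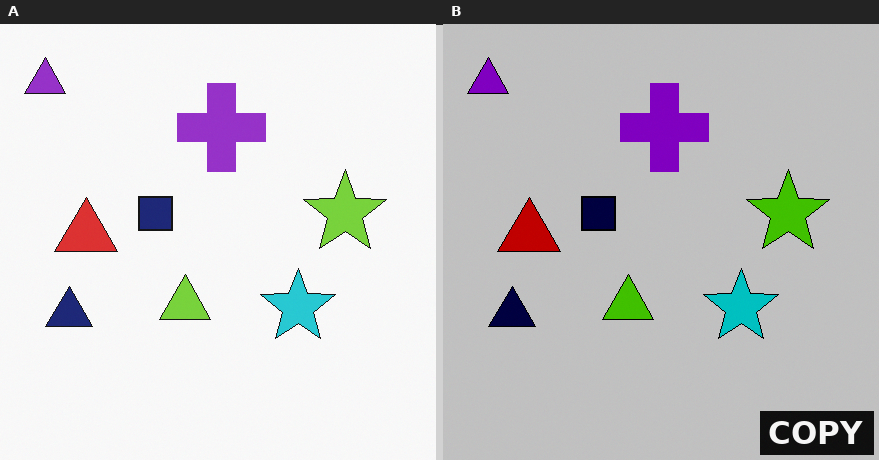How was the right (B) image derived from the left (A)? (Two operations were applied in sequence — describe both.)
This is the original image heavily posterized to just a handful of flat colors, then watermarked with the text "COPY" in the lower-right corner.

Each flat color has snapped to a coarser quantized level — most visibly, the near-white background has dropped to a flat grey. A dark label reading "COPY" appears in the lower-right corner.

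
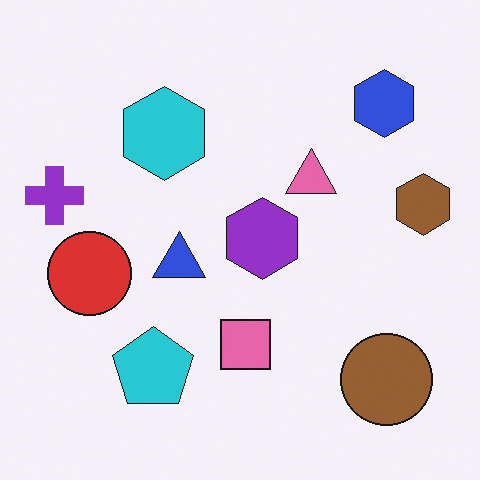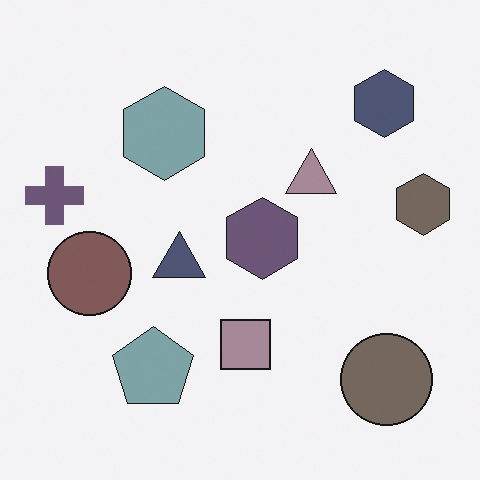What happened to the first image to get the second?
It was heavily desaturated.

All colors are more muted and greyish — a global saturation change.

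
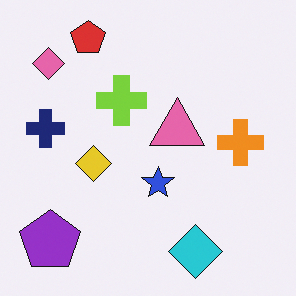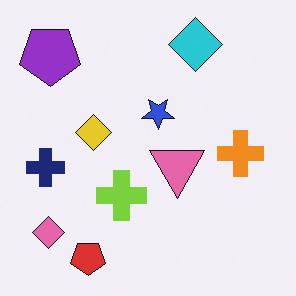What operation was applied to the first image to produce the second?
The transformation is: flipped vertically (top ↔ bottom).

The red pentagon is in the top-left of the first image and the bottom-left of the second — shapes on opposite sides of the horizontal midline have swapped in a mirror flip.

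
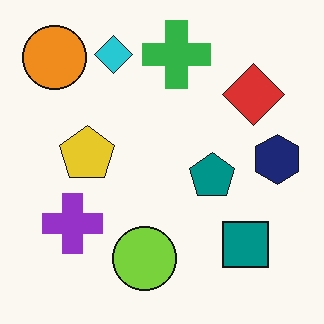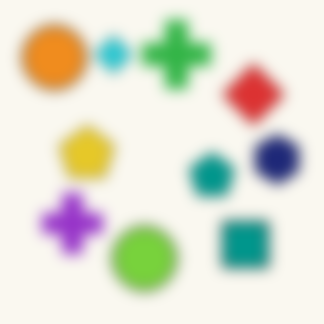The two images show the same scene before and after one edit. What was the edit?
This is the original image strongly gaussian-blurred.

Shape edges and outlines are uniformly softened across the whole image.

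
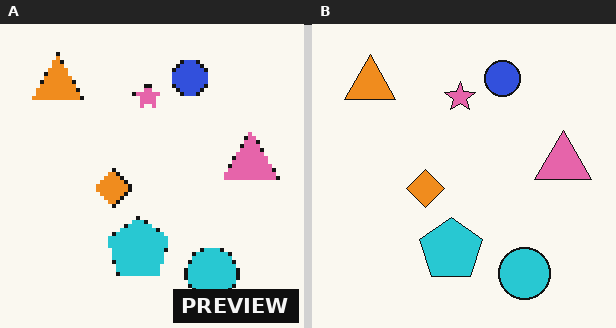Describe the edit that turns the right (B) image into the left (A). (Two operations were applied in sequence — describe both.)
It was lightly pixelated (a mild mosaic effect), then watermarked with the text "PREVIEW" in the lower-right corner.

Shapes are reduced to large square blocks; fine edges and outlines are lost — a downscale-then-upscale (mosaic) effect. A dark label reading "PREVIEW" appears in the lower-right corner.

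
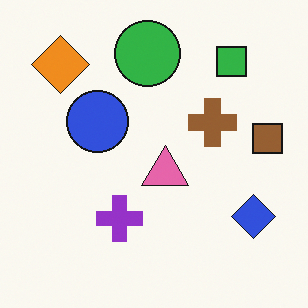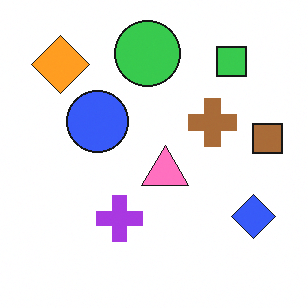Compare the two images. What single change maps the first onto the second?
The transformation is: slightly brightened.

Every pixel — background and shapes alike — is uniformly brightened.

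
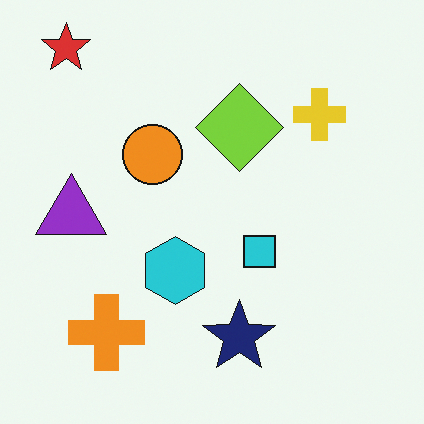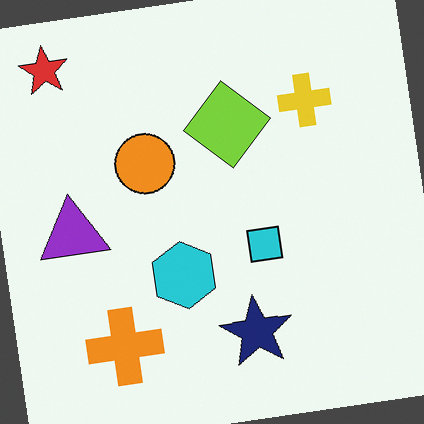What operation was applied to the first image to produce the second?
The image was rotated counter-clockwise by a slight angle.

Every shape is tilted by the same angle and the image corners show triangular fill wedges — a whole-image rotation by a non-right angle.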